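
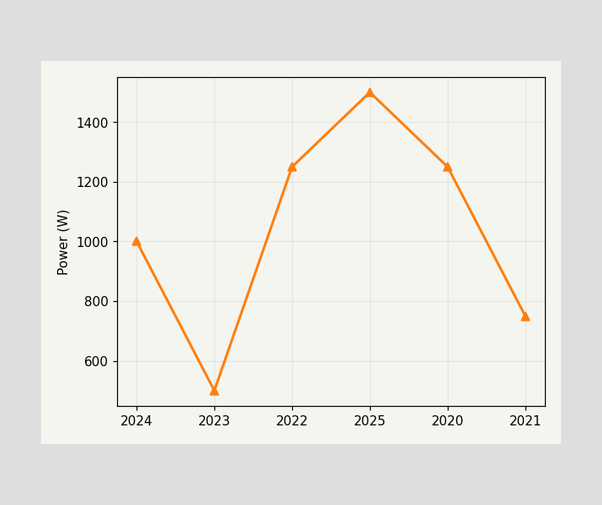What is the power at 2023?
At 2023, the line is at 500W.

500W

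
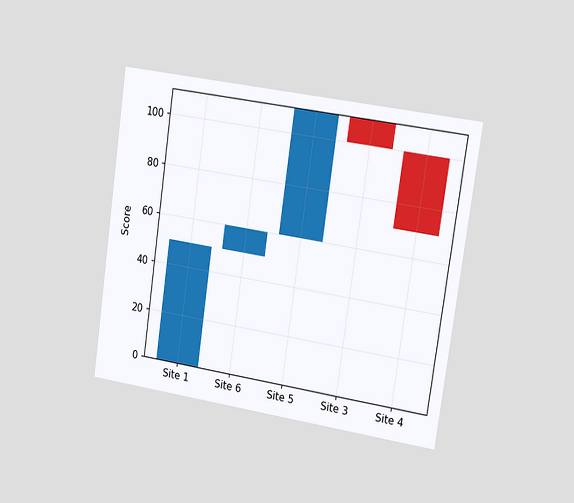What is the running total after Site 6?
The chart is tilted about 8° clockwise and viewed slightly from the right. After Site 6 the running total reaches 60.

60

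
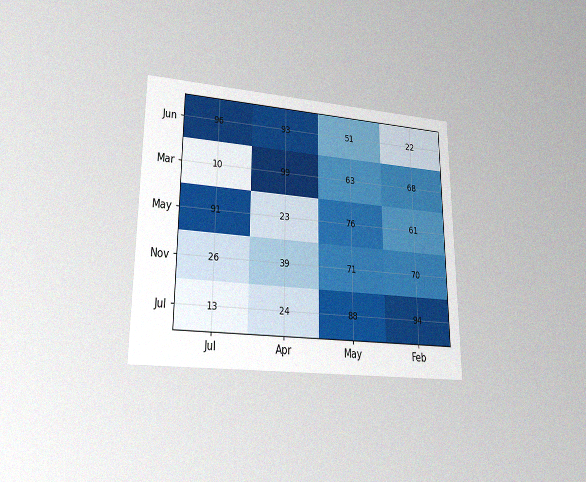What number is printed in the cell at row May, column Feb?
61

The chart is viewed at a slight angle, with some photo noise. The (May, Feb) cell reads 61.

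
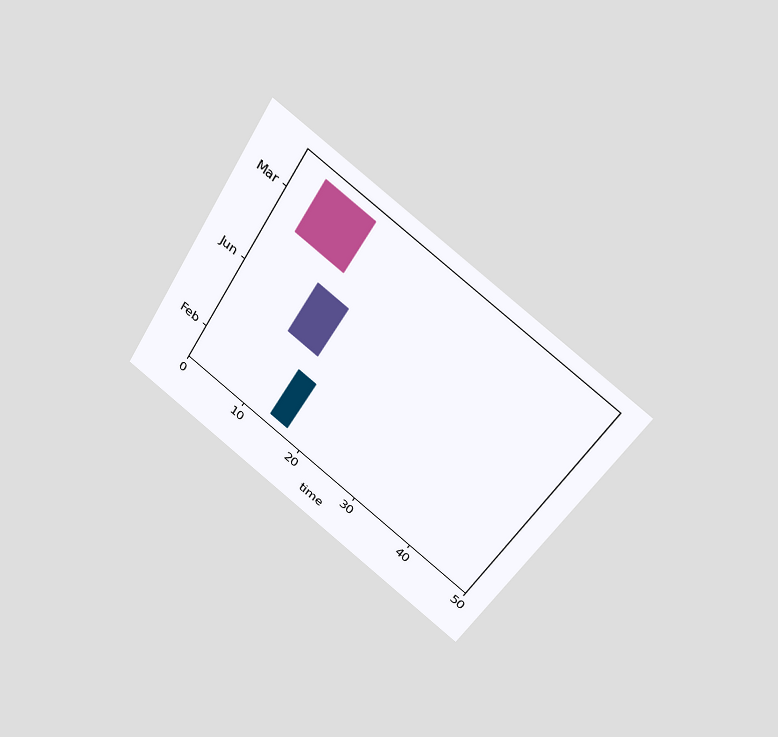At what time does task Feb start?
The chart is tilted about 31° clockwise and viewed slightly from above. The Feb bar begins at t=14.

14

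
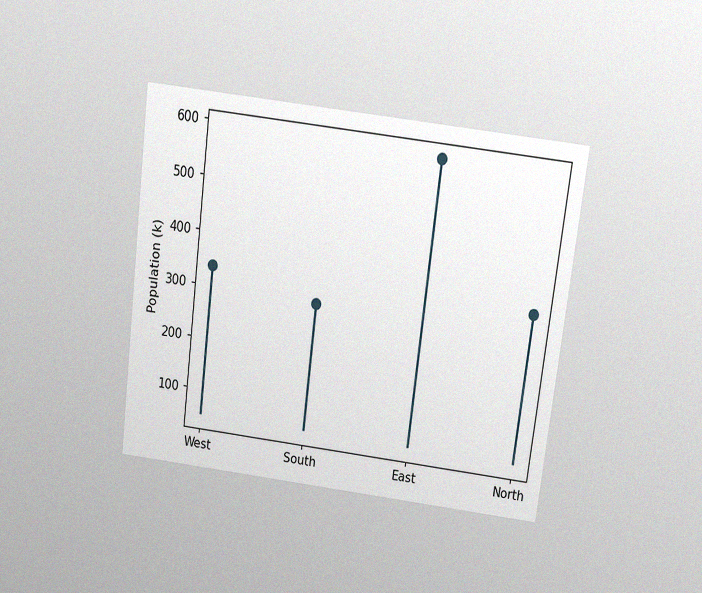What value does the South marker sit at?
294k

The chart is tilted about 7° clockwise and viewed slightly from above, with some photo noise. The South marker sits at 294k.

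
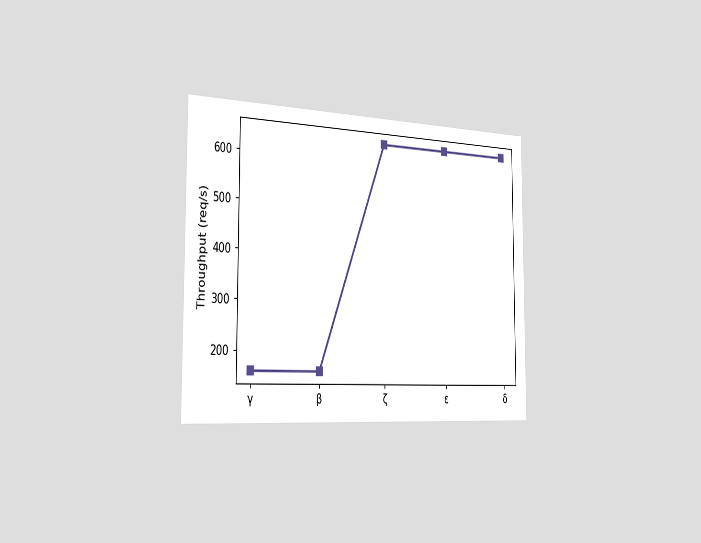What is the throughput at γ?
160req/s

The chart is viewed slightly from the left. At γ, the line is at 160req/s.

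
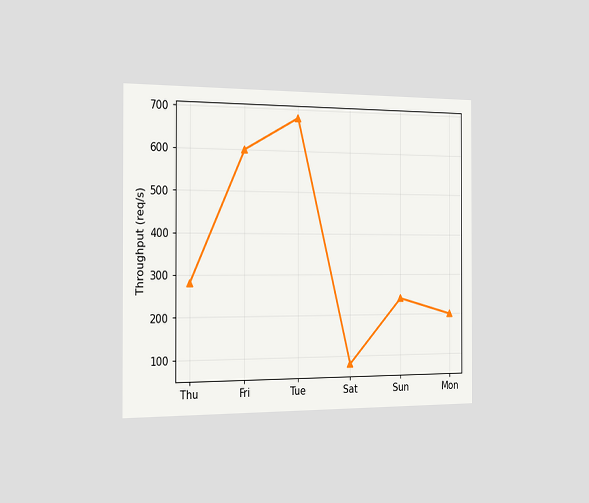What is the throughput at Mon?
The chart is viewed slightly from the left. At Mon, the line is at 200req/s.

200req/s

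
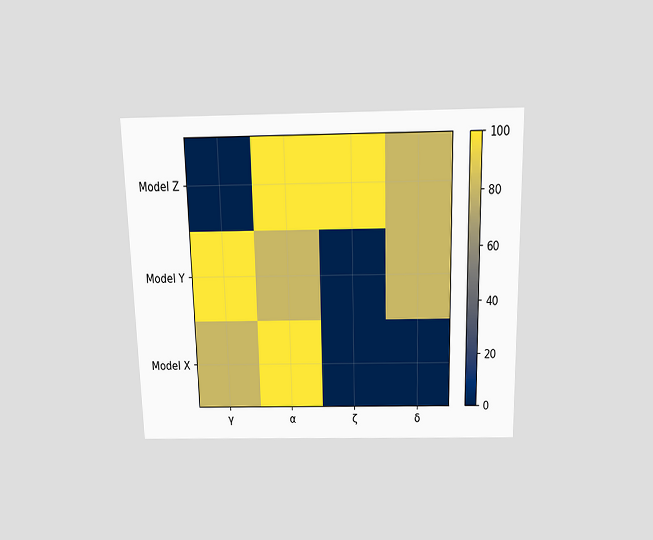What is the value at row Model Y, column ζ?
The chart is viewed slightly from above. Matching cell (Model Y, ζ) against the colorbar gives 0.

0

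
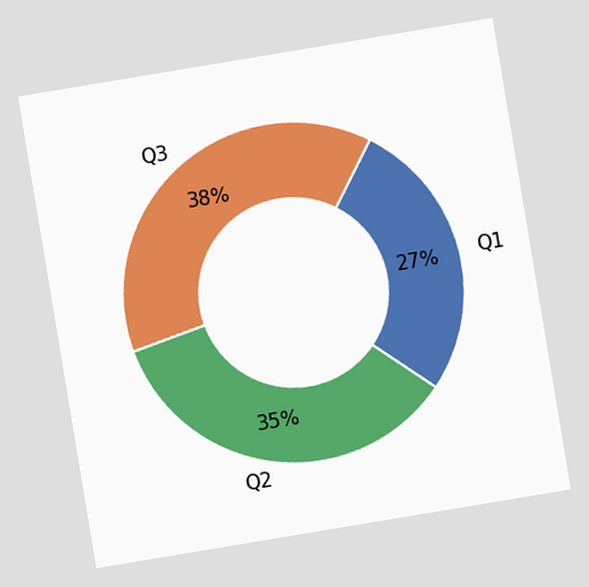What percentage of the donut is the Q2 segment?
The chart is tilted about 9° counter-clockwise. The Q2 segment takes up 35% of the ring.

35%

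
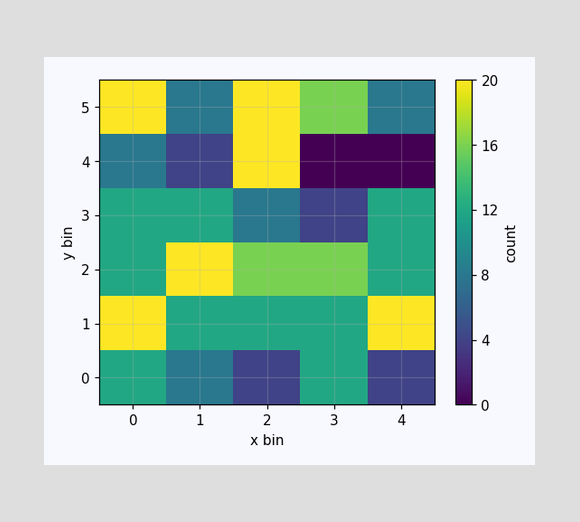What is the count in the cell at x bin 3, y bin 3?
4

Matching the cell (3, 3) against the colorbar gives 4.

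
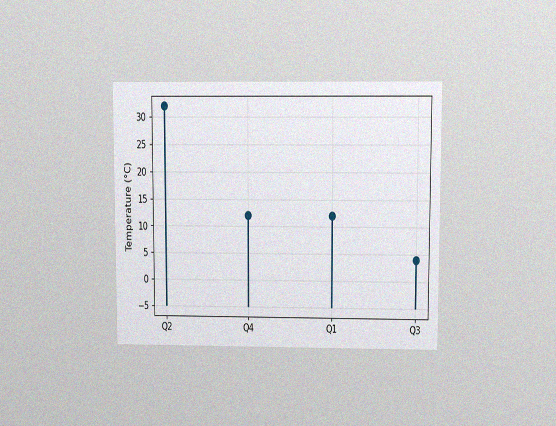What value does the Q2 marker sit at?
The chart is viewed at a slight angle, with some photo noise. The Q2 marker sits at 32°C.

32°C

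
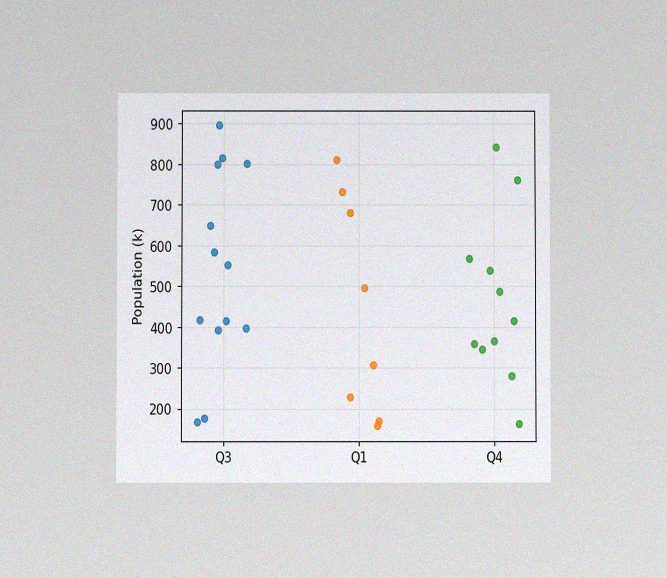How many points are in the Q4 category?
11

The chart is viewed at a slight angle, with some photo noise. Counting the markers in the Q4 column gives 11.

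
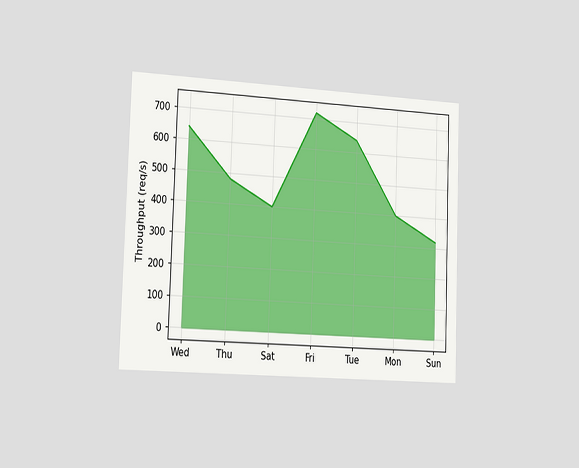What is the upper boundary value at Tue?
The chart is tilted about 2° clockwise and viewed slightly from the left. At Tue the upper boundary is at 640req/s.

640req/s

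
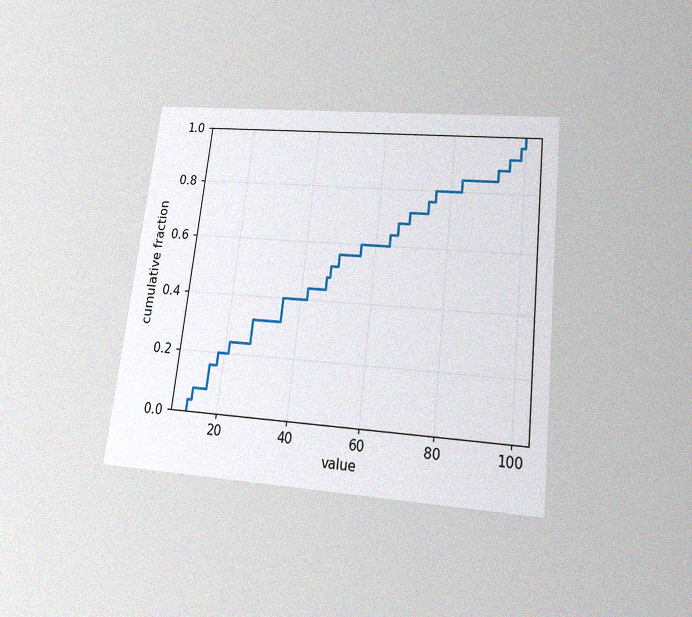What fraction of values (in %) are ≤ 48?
52%

The chart is tilted about 7° clockwise and viewed slightly from below, with some photo noise. At x=48 the ECDF step is at 52%.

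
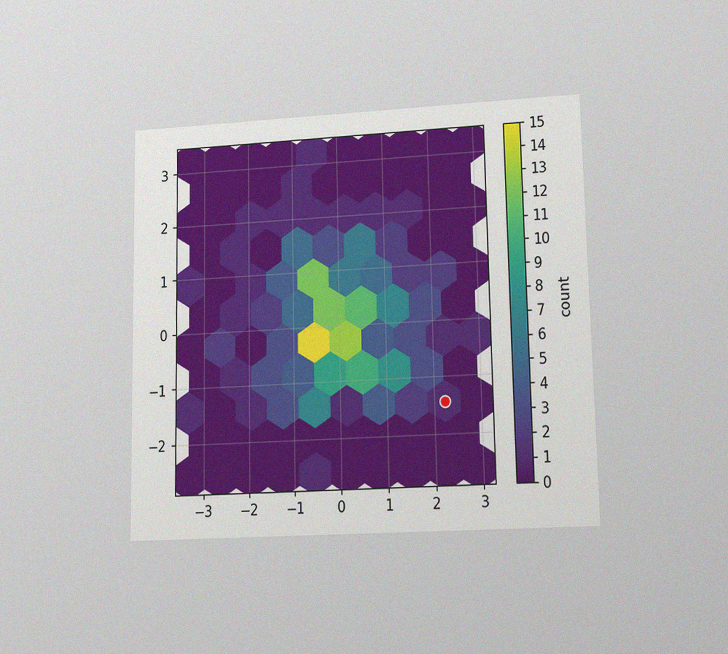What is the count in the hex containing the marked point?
1

The chart is viewed at a slight angle, with some photo noise. The marked hex reads 1 on the colorbar.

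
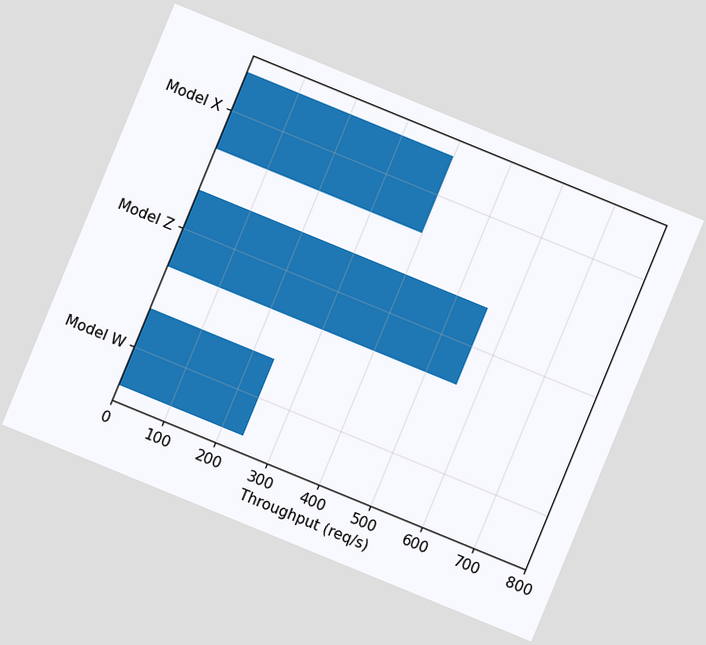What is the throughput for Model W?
The chart is tilted about 22° clockwise. Reading along the chart's x-axis, the Model W bar reaches 240req/s.

240req/s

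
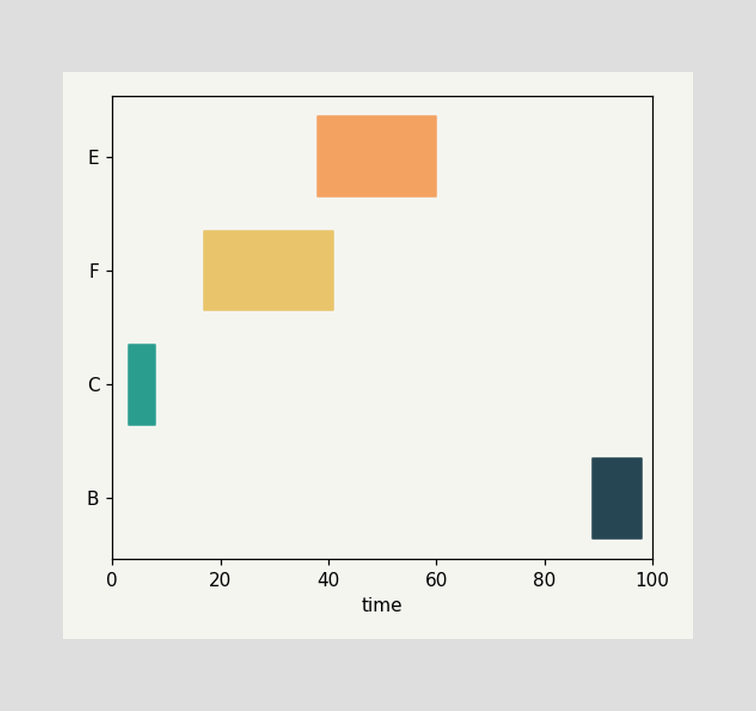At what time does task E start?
38

The E bar begins at t=38.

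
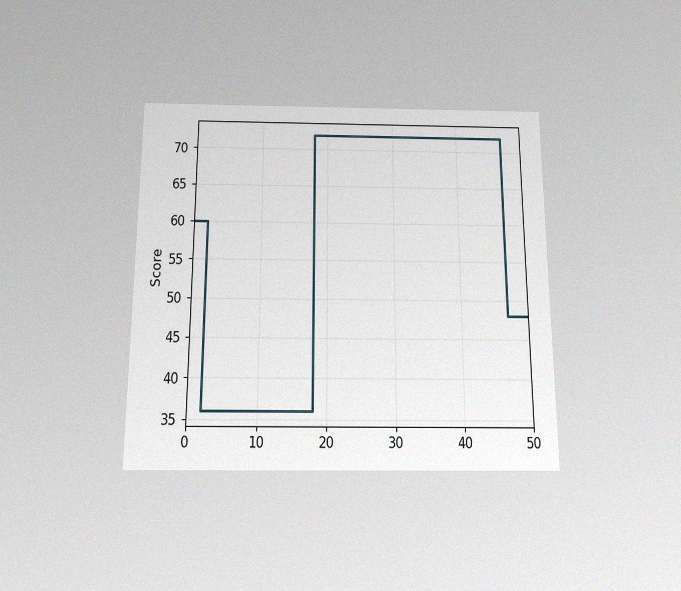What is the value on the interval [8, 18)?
36

The chart is viewed slightly from below, with some photo noise. On [8, 18) the step sits at 36.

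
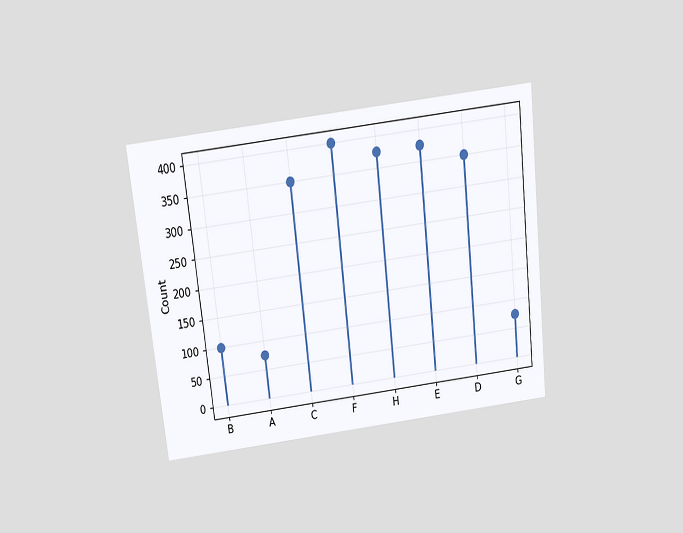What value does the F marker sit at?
The chart is tilted about 6° counter-clockwise and viewed slightly from above. The F marker sits at 400.

400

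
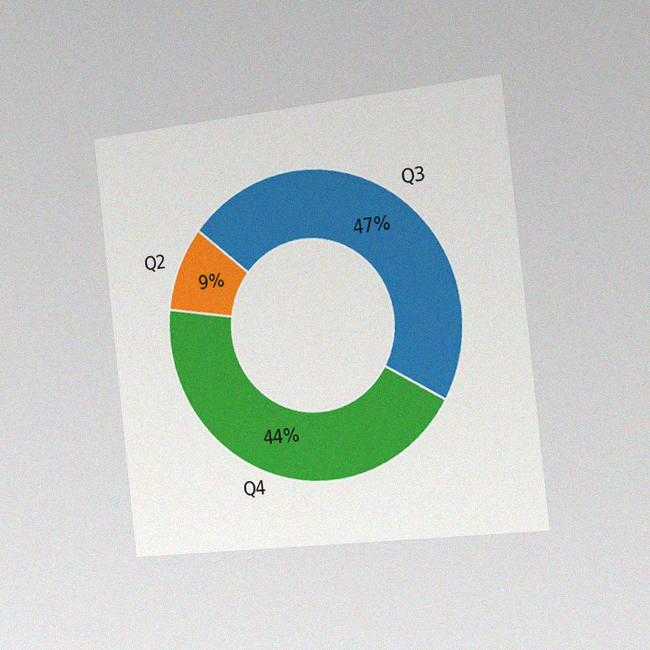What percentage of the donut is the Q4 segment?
44%

The chart is tilted about 6° counter-clockwise and viewed slightly from the right, with some photo noise. The Q4 segment takes up 44% of the ring.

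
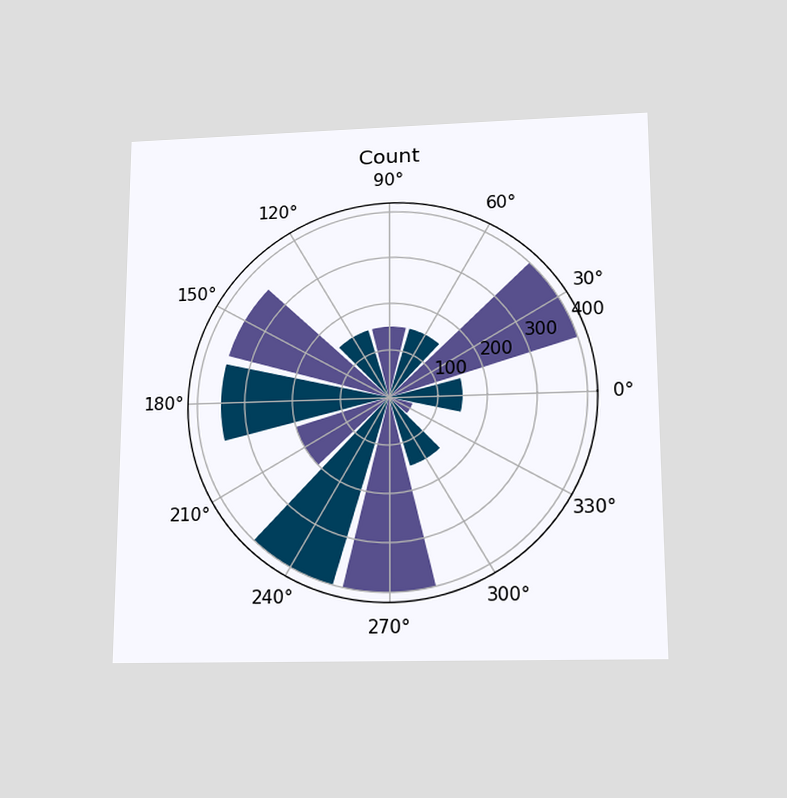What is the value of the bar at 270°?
400

The chart is viewed slightly from below. The bar at 270° reaches 400 on the radial axis.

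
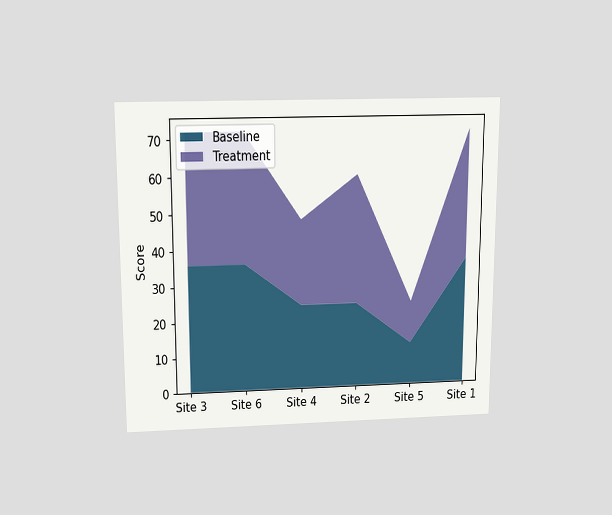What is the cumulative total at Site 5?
The chart is viewed slightly from above. The stacked total at Site 5 reaches 24.

24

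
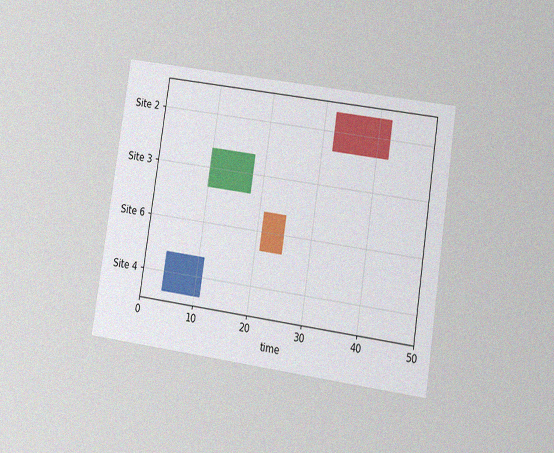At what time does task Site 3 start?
10

The chart is tilted about 9° clockwise and viewed at a slight angle, with some photo noise. The Site 3 bar begins at t=10.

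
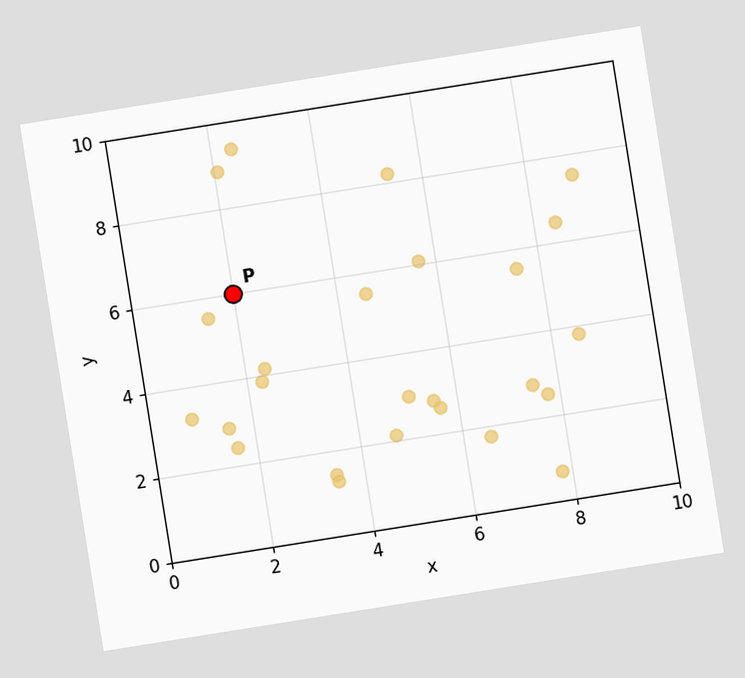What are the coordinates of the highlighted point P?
The chart is tilted about 9° counter-clockwise. Following the gridlines from P to each axis, P sits at (2, 6).

(2, 6)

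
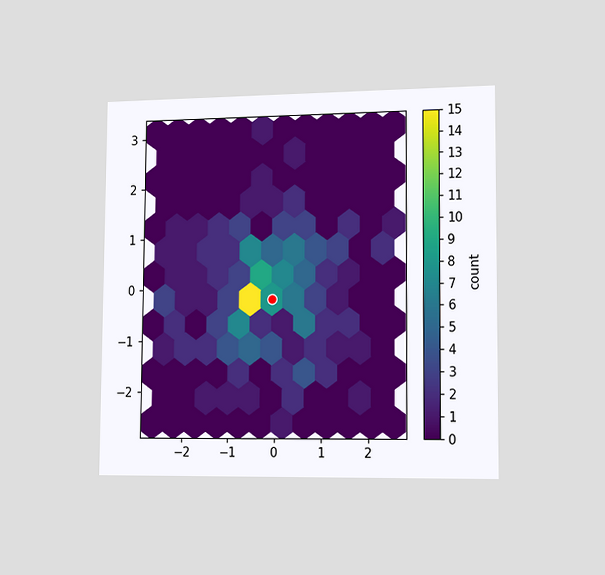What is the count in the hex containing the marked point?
The chart is viewed slightly from the right. The marked hex reads 8 on the colorbar.

8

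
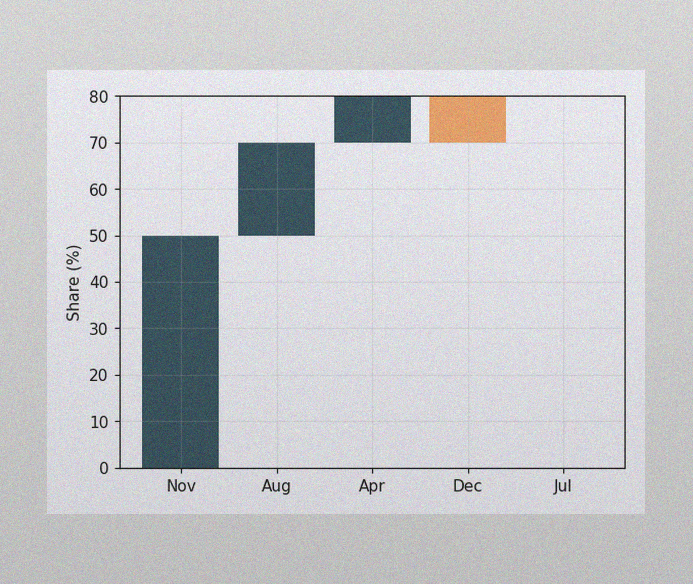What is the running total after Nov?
50%

The image has some photo noise and uneven lighting. After Nov the running total reaches 50%.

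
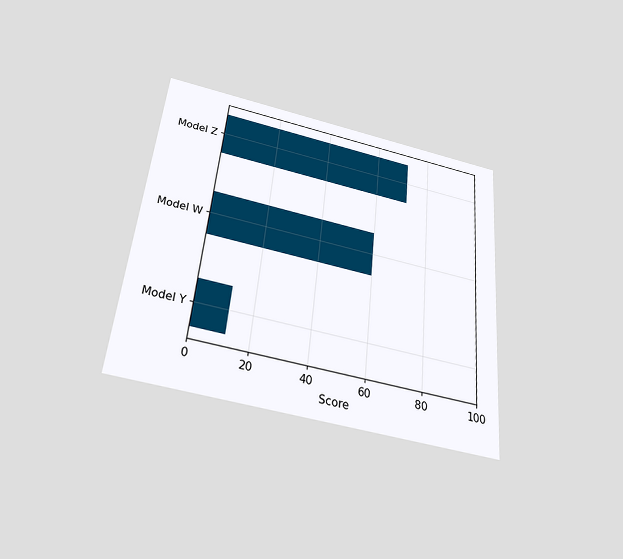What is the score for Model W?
60

The chart is tilted about 5° clockwise and viewed slightly from below. Reading along the chart's x-axis, the Model W bar reaches 60.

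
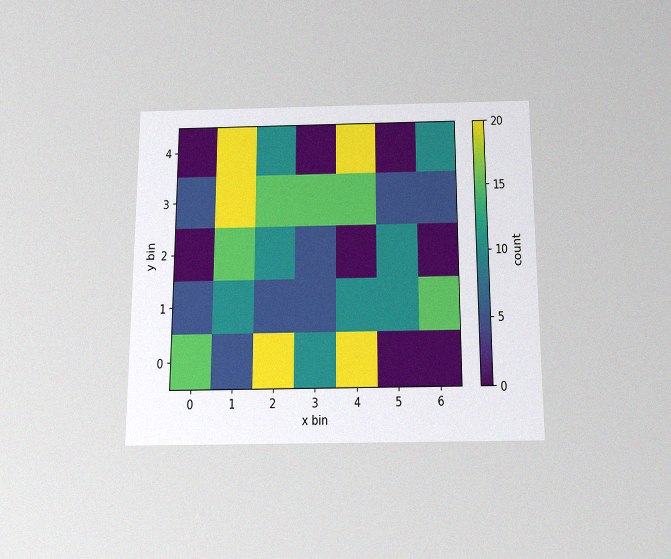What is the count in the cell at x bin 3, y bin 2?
The chart is viewed slightly from below, with some photo noise. Matching the cell (3, 2) against the colorbar gives 5.

5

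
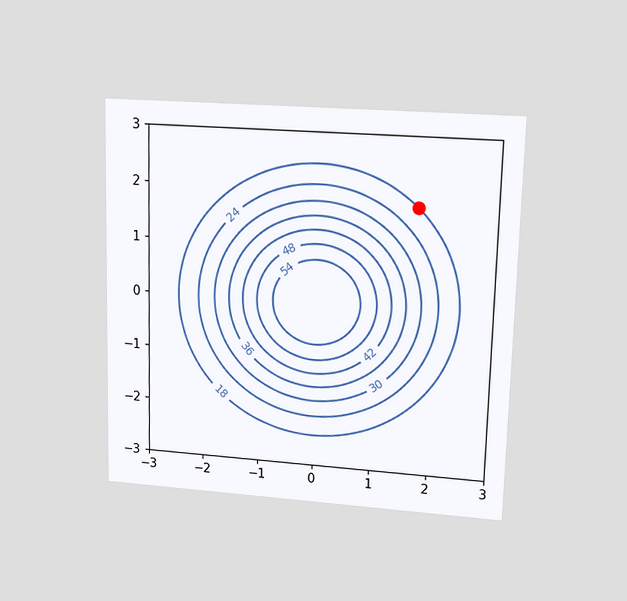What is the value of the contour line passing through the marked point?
The chart is viewed at a slight angle. The marked point sits on the contour labelled 18.

18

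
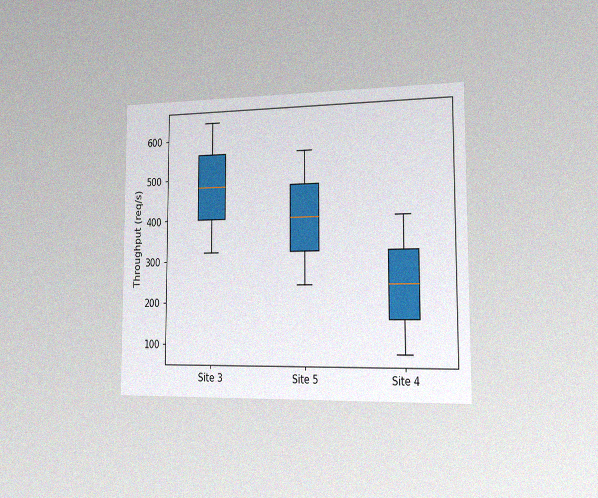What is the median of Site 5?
400req/s

The chart is viewed slightly from the right, with some photo noise. The median line in the Site 5 box sits at 400req/s.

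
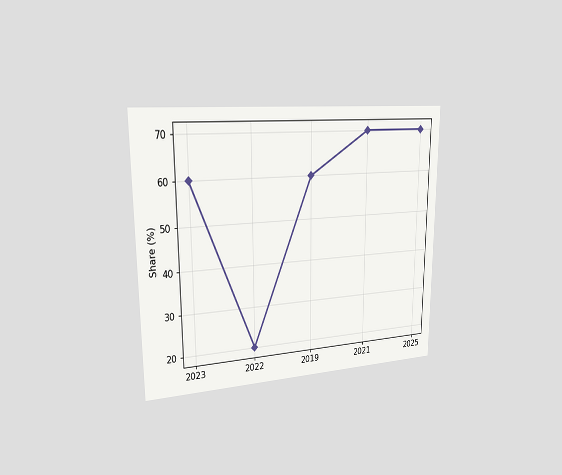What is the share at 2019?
The chart is viewed slightly from the left. At 2019, the line is at 60%.

60%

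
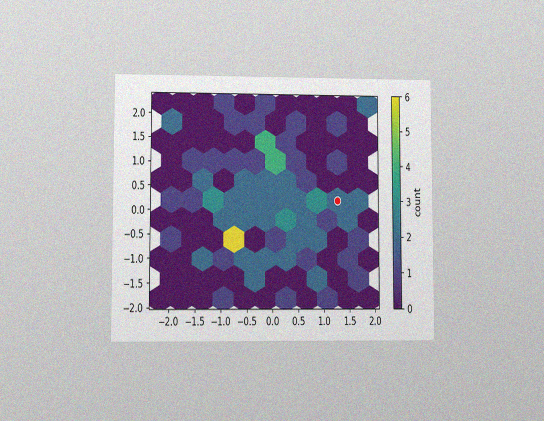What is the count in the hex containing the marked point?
2

The chart is viewed at a slight angle, with some photo noise. The marked hex reads 2 on the colorbar.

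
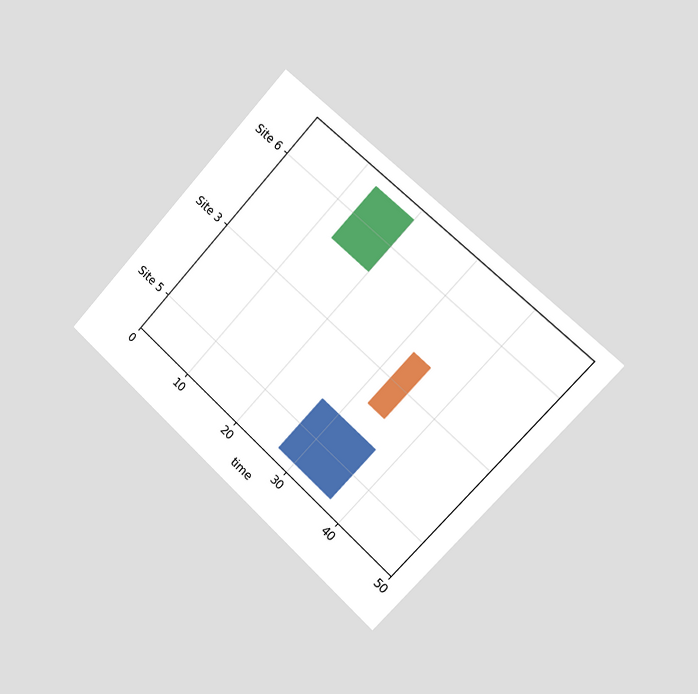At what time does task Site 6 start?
The chart is tilted about 43° clockwise and viewed slightly from the right. The Site 6 bar begins at t=13.

13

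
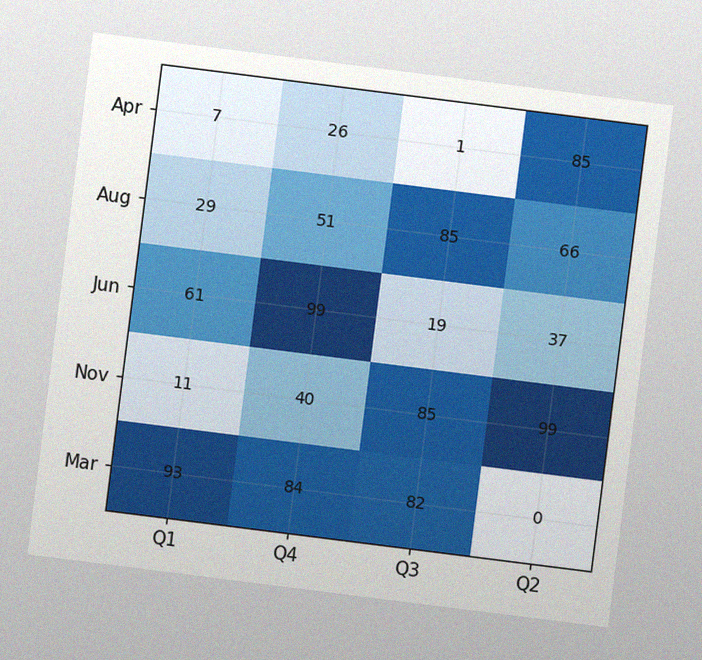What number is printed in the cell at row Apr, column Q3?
The chart is tilted about 7° clockwise, with some photo noise. The (Apr, Q3) cell reads 1.

1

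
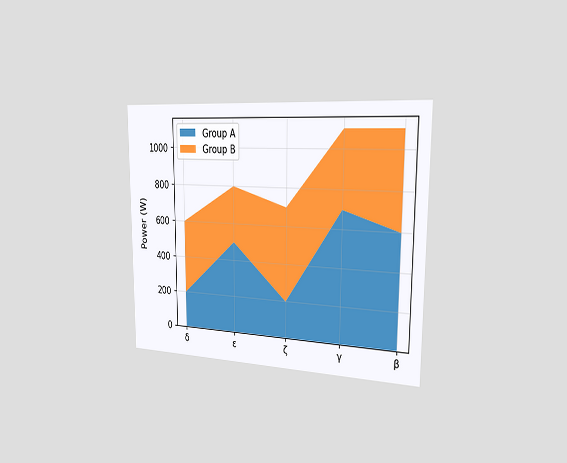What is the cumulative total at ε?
800W

The chart is viewed slightly from the right. The stacked total at ε reaches 800W.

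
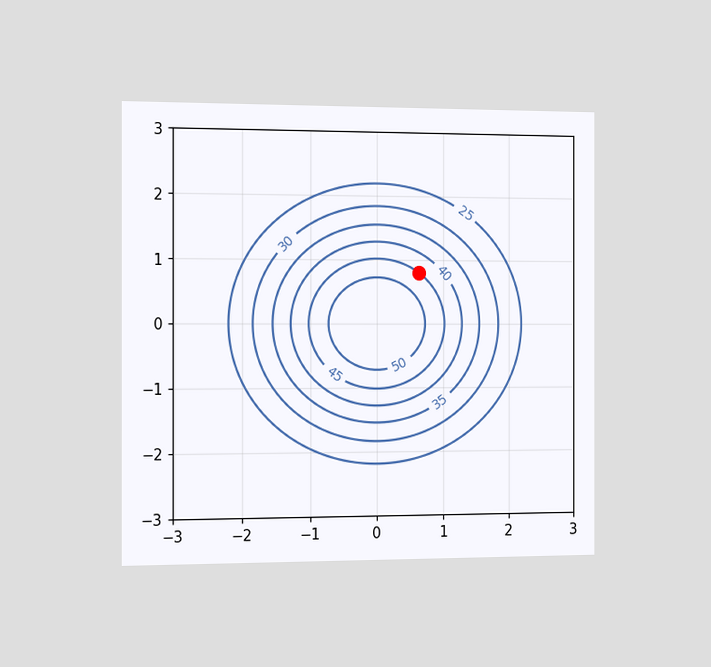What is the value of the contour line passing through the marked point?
The chart is viewed slightly from the left. The marked point sits on the contour labelled 45.

45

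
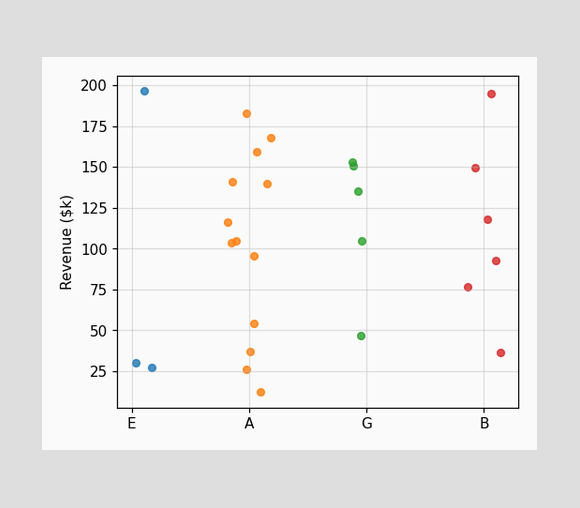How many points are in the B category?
Counting the markers in the B column gives 6.

6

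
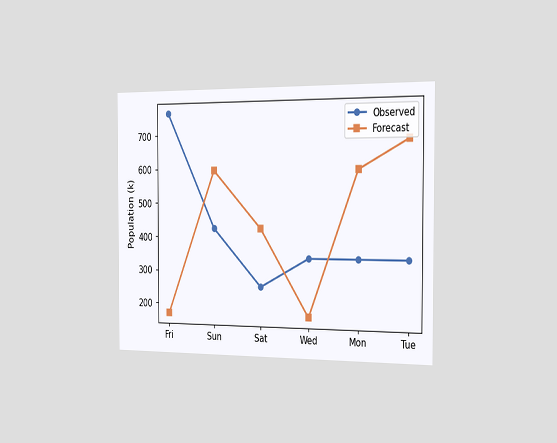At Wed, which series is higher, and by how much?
Observed, by 170k

The chart is viewed slightly from the right. At Wed, Observed sits above the other line by 170k.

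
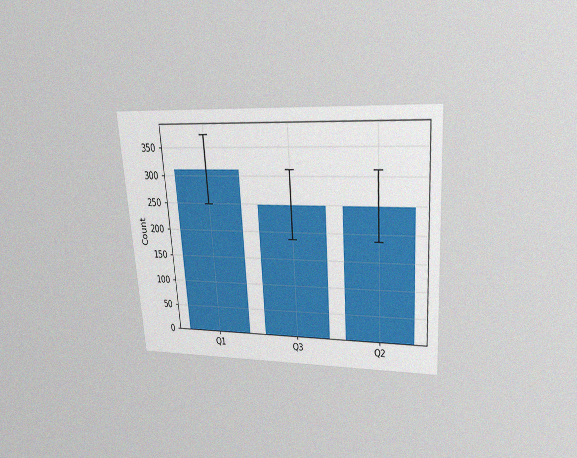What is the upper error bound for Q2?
The chart is tilted about 4° counter-clockwise and viewed slightly from above, with some photo noise. The Q2 bar's upper whisker reaches 310.

310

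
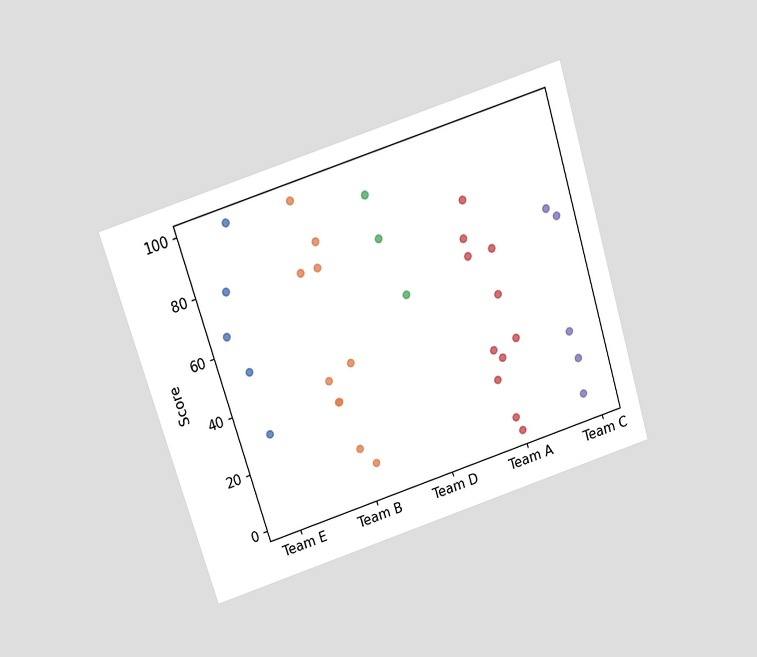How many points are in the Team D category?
3

The chart is tilted about 17° counter-clockwise and viewed slightly from above. Counting the markers in the Team D column gives 3.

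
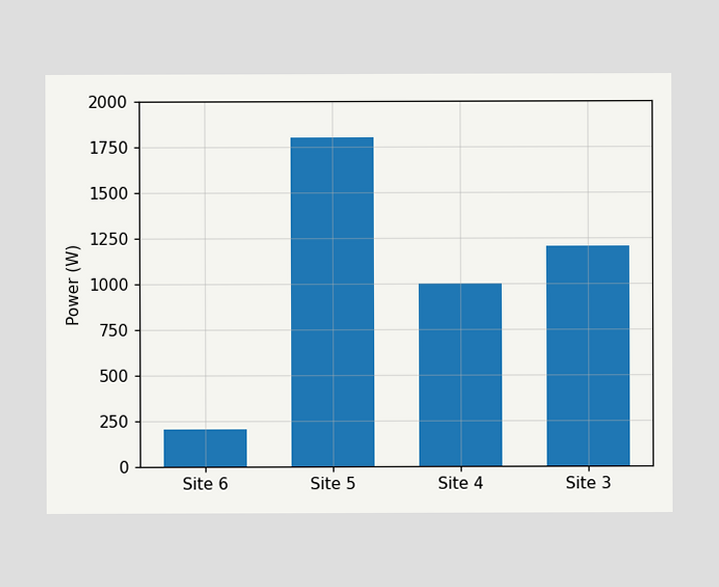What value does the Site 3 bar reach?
1200W

Reading along the chart's y-axis, the Site 3 bar reaches 1200W.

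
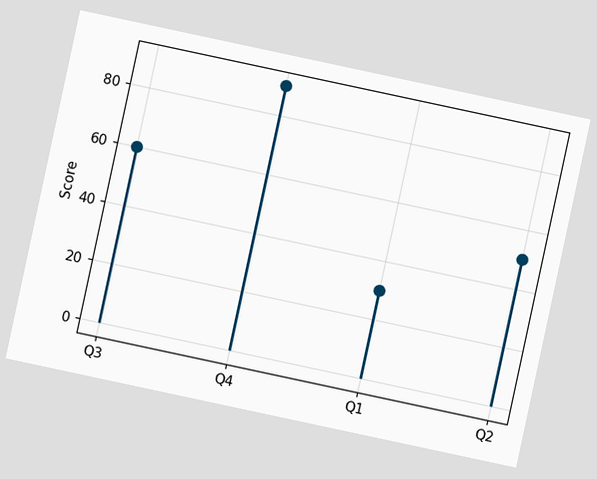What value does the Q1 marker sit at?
The chart is tilted about 12° clockwise. The Q1 marker sits at 30.

30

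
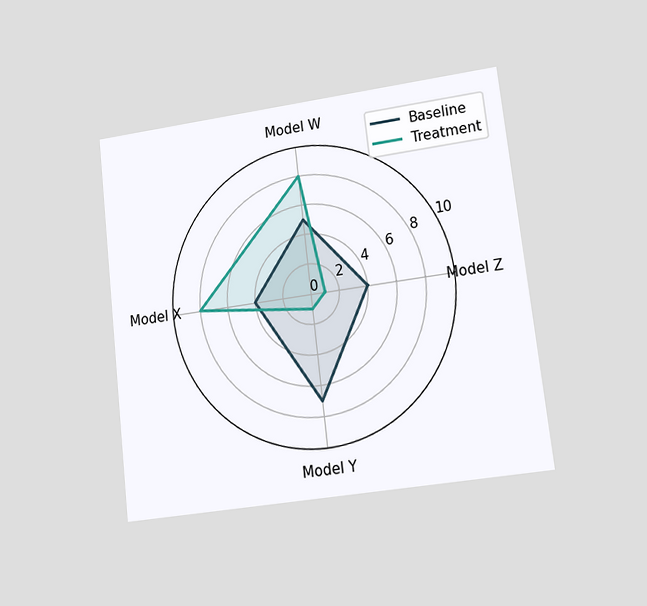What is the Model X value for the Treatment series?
The chart is tilted about 7° counter-clockwise and viewed at a slight angle. On the Model X axis, Treatment reaches 8.

8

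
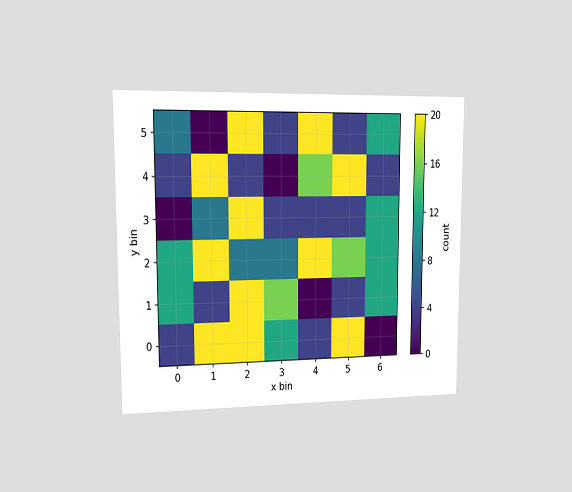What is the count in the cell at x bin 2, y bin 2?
8

The chart is viewed slightly from the left. Matching the cell (2, 2) against the colorbar gives 8.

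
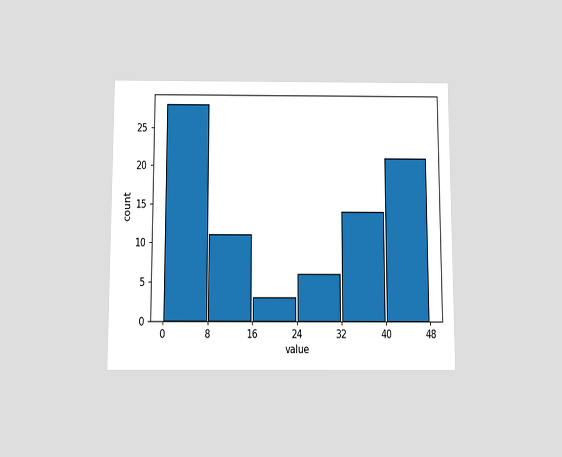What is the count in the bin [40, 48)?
The chart is viewed slightly from below. The [40, 48) bin has height 21.

21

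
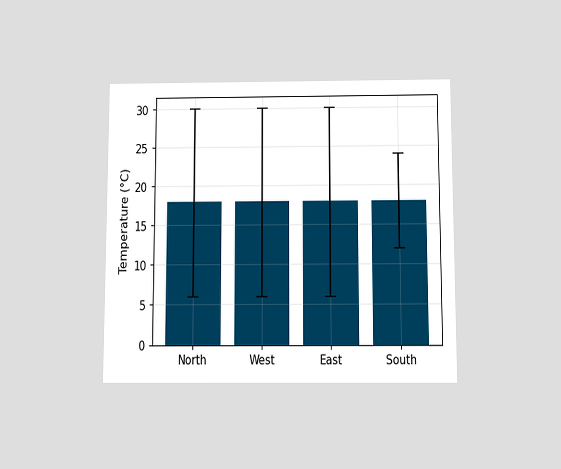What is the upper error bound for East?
The chart is viewed slightly from below. The East bar's upper whisker reaches 30°C.

30°C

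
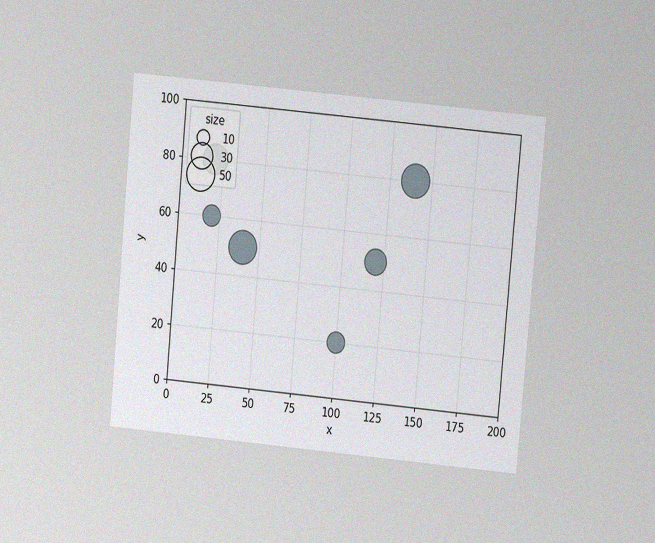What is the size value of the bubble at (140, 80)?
50

The chart is tilted about 5° clockwise and viewed at a slight angle, with some photo noise. Matching the bubble at (140, 80) against the size legend gives 50.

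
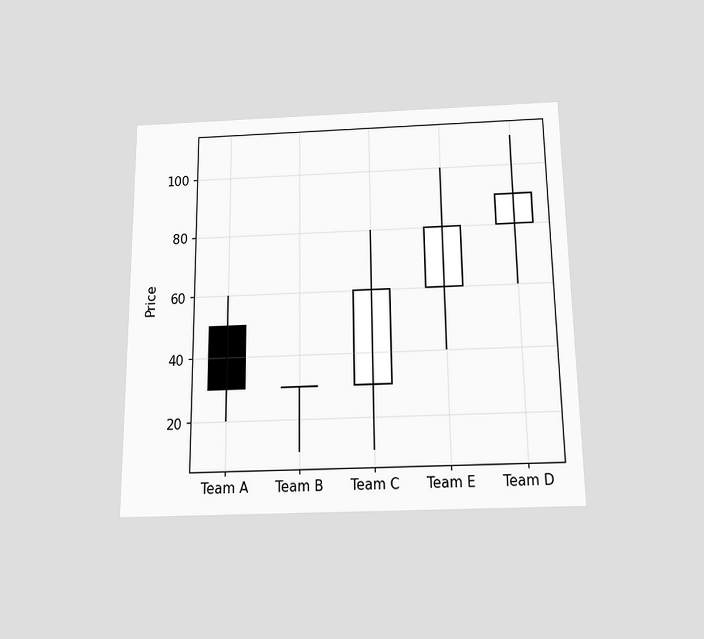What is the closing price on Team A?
The chart is viewed slightly from below. The Team A candle closes at 30.

30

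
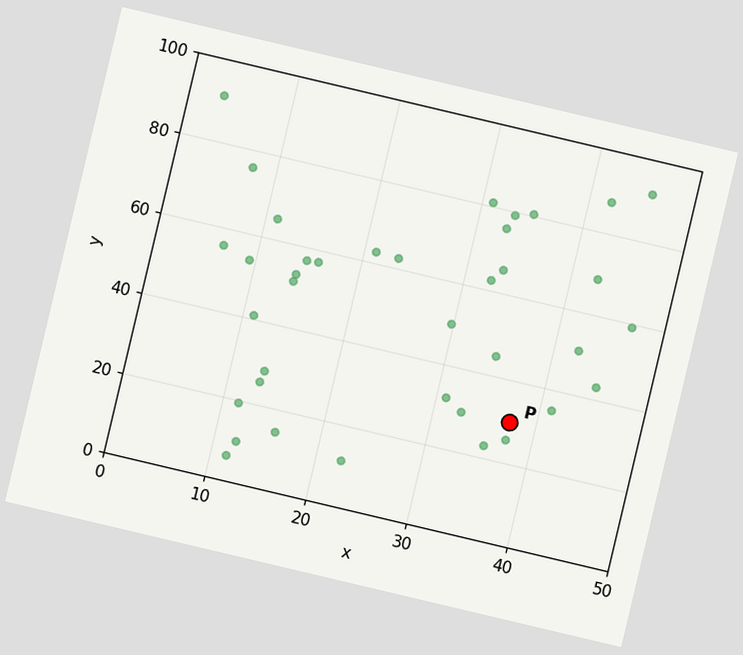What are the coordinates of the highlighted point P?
(37.5, 30)

The chart is tilted about 13° clockwise. Following the gridlines from P to each axis, P sits at (37.5, 30).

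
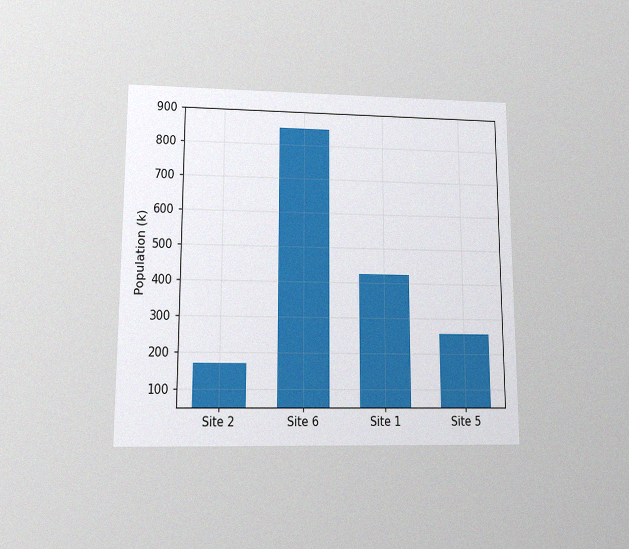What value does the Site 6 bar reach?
850k

The chart is viewed at a slight angle, with some photo noise. Reading along the chart's y-axis, the Site 6 bar reaches 850k.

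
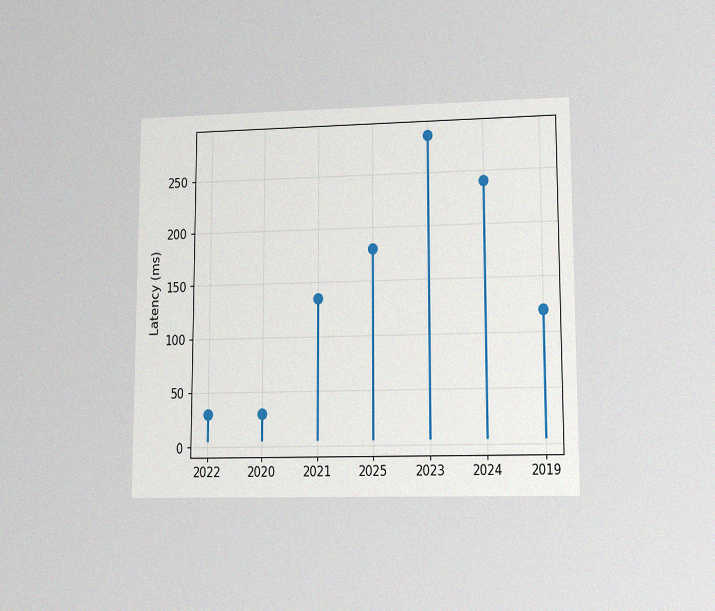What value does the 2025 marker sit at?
The chart is viewed at a slight angle, with some photo noise. The 2025 marker sits at 180ms.

180ms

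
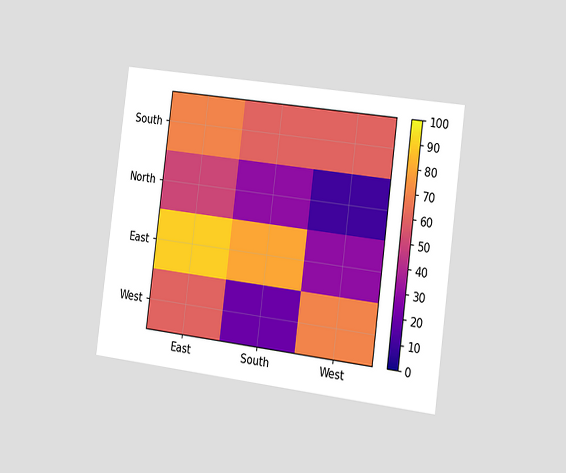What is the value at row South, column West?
The chart is tilted about 7° clockwise and viewed slightly from the right. Matching cell (South, West) against the colorbar gives 60.

60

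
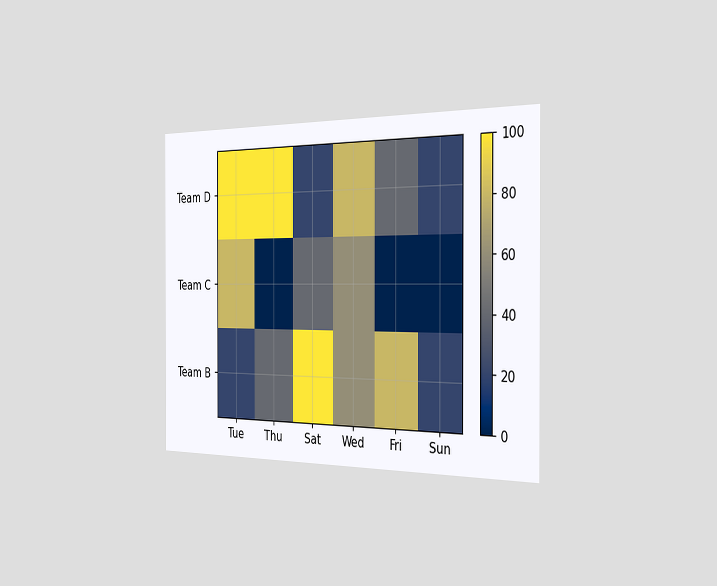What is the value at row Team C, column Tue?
The chart is viewed slightly from the right. Matching cell (Team C, Tue) against the colorbar gives 80.

80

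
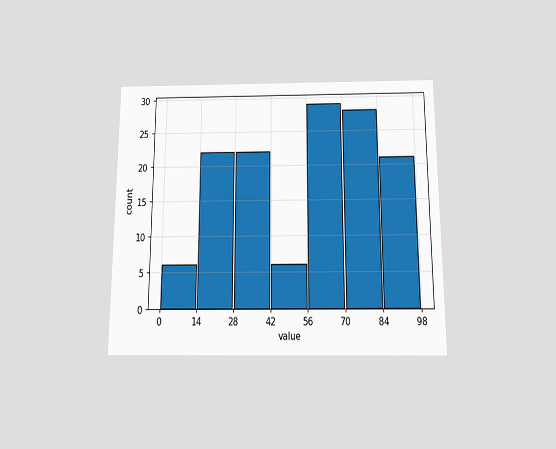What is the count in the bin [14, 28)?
The chart is viewed slightly from below. The [14, 28) bin has height 22.

22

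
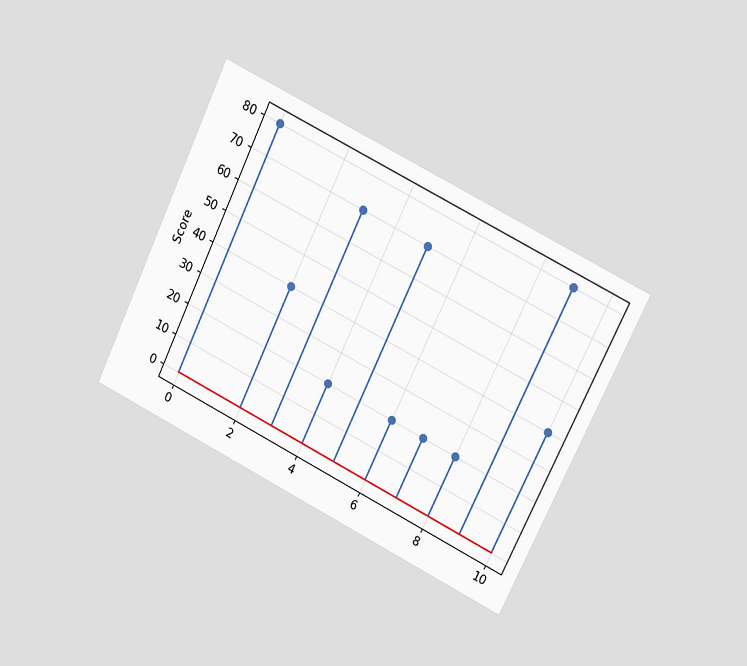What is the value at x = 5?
70

The chart is tilted about 26° clockwise and viewed at a slight angle. The stem at x=5 reaches 70.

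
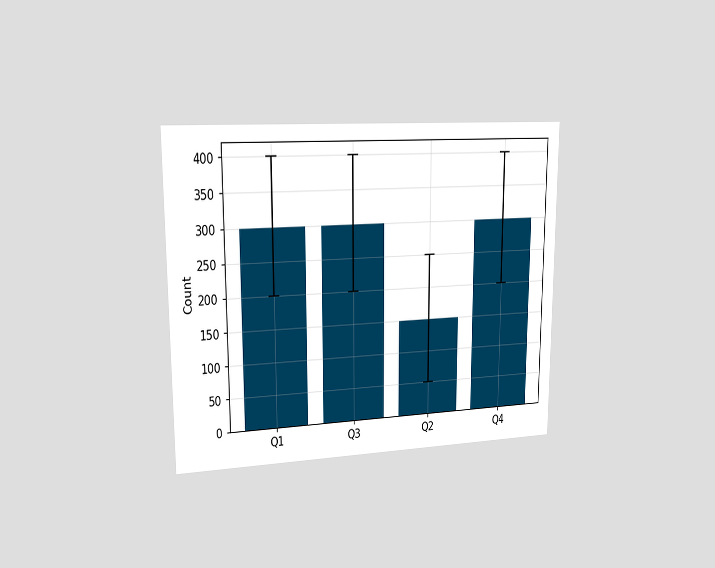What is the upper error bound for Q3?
400

The chart is viewed slightly from the left. The Q3 bar's upper whisker reaches 400.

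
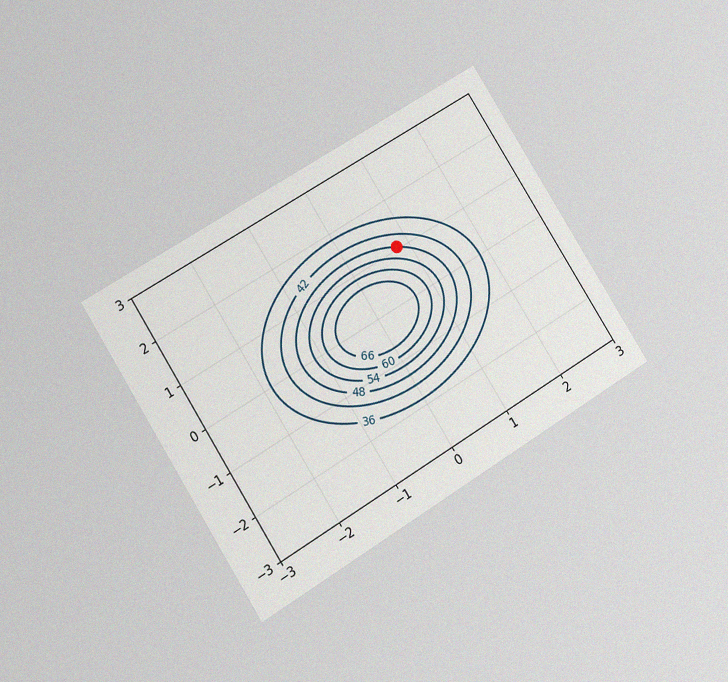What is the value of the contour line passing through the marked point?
48

The chart is tilted about 32° counter-clockwise and viewed at a slight angle, with some photo noise. The marked point sits on the contour labelled 48.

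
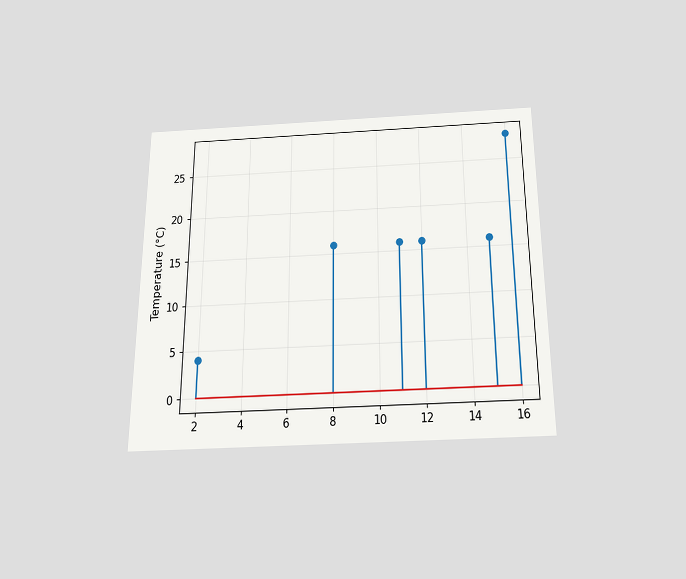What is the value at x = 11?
The chart is viewed slightly from below. The stem at x=11 reaches 16°C.

16°C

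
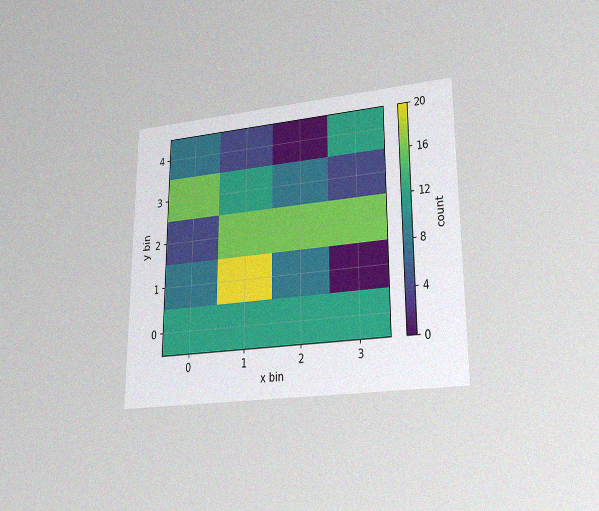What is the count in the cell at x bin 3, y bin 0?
The chart is viewed at a slight angle, with some photo noise. Matching the cell (3, 0) against the colorbar gives 12.

12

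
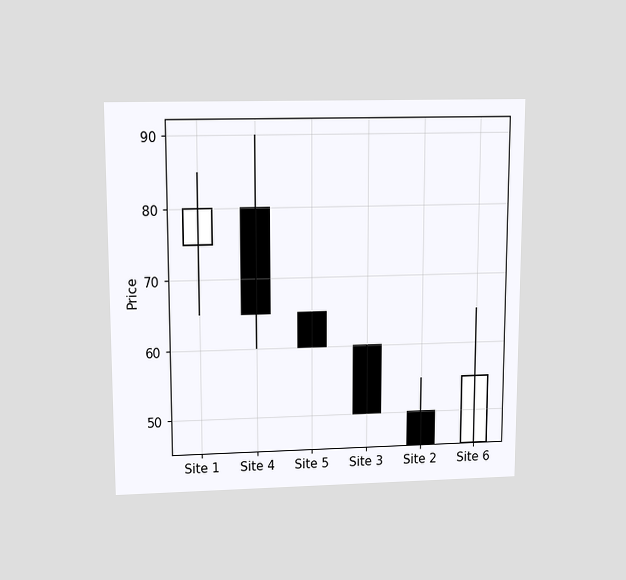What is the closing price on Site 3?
The chart is viewed slightly from above. The Site 3 candle closes at 50.

50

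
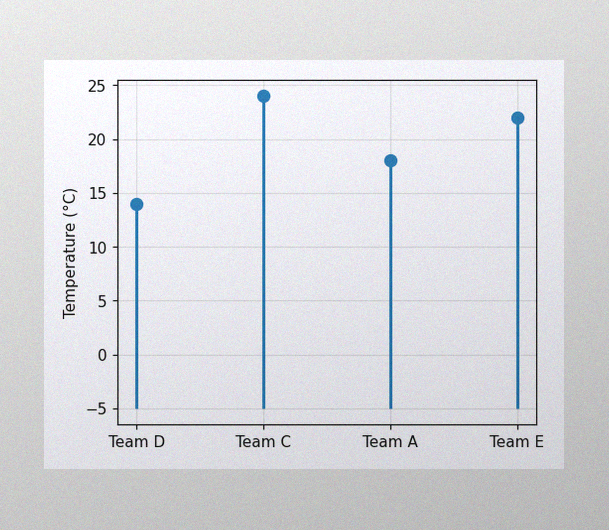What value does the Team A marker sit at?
The image has some photo noise and uneven lighting. The Team A marker sits at 18°C.

18°C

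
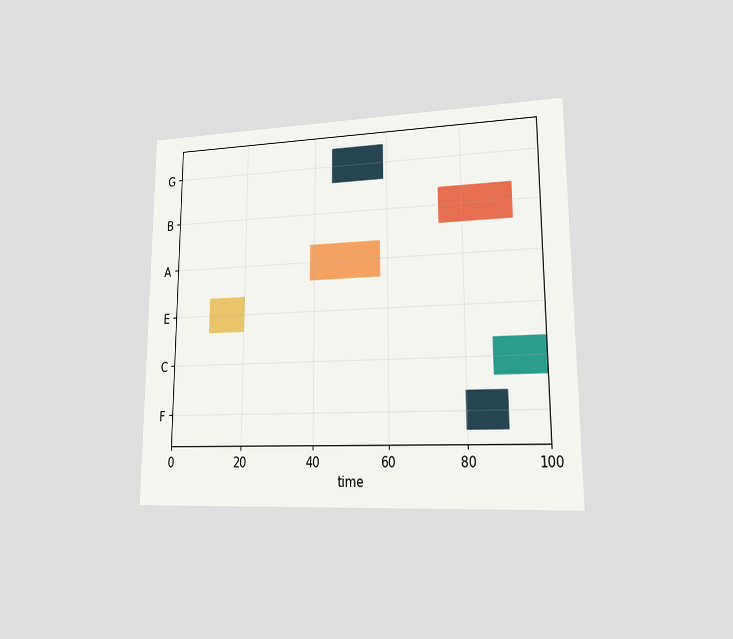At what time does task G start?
The chart is viewed at a slight angle. The G bar begins at t=45.

45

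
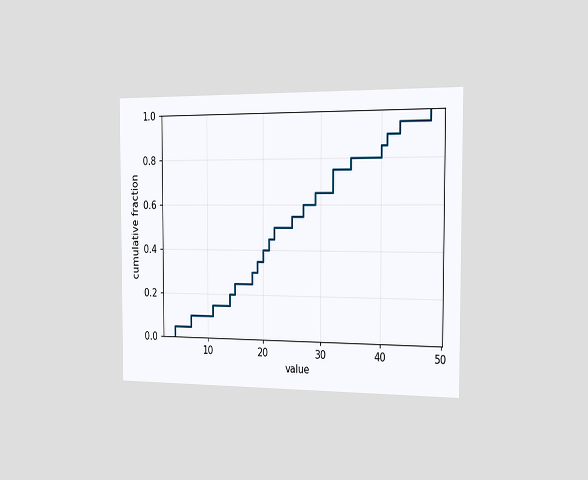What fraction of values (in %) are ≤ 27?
The chart is viewed slightly from the right. At x=27 the ECDF step is at 60%.

60%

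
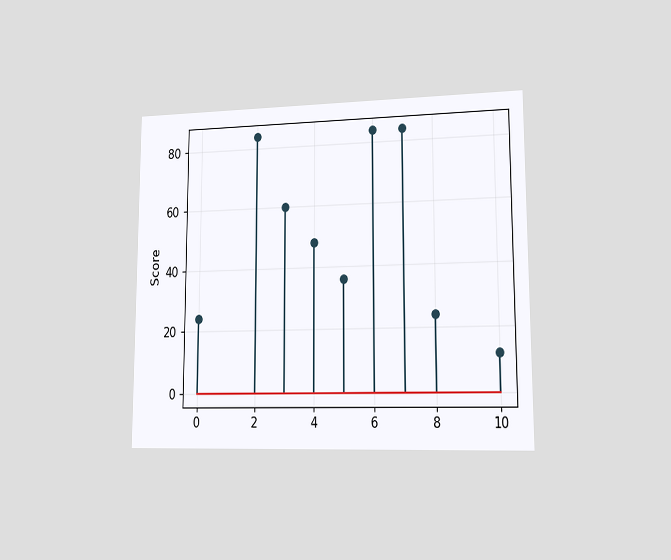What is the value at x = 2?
The chart is viewed slightly from the right. The stem at x=2 reaches 84.

84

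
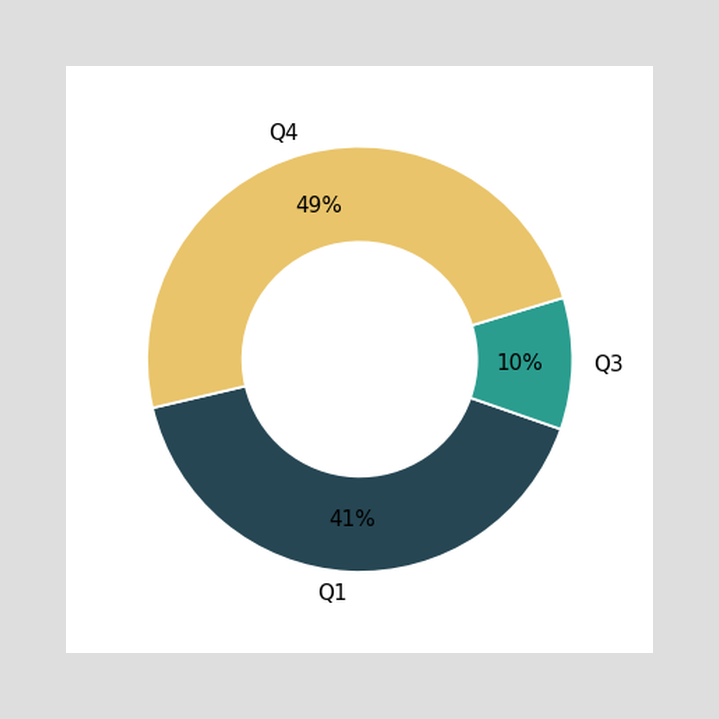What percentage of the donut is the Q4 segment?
The Q4 segment takes up 49% of the ring.

49%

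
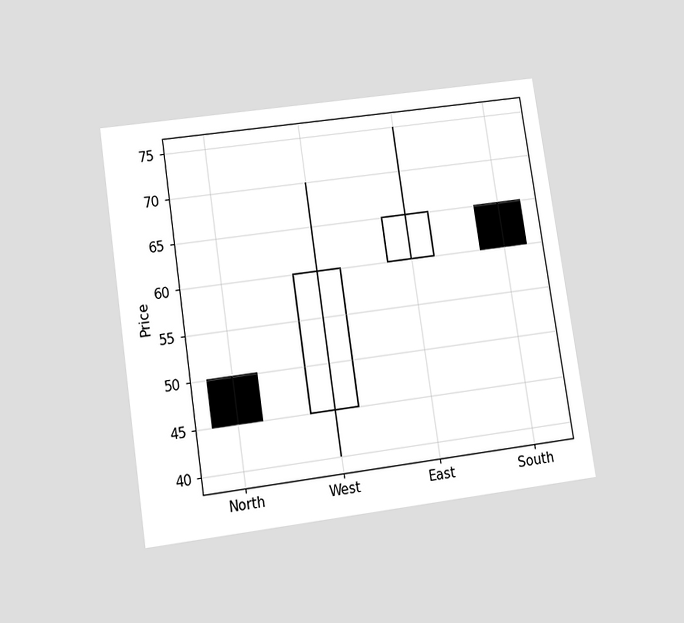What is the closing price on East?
The chart is tilted about 8° counter-clockwise and viewed slightly from below. The East candle closes at 65.

65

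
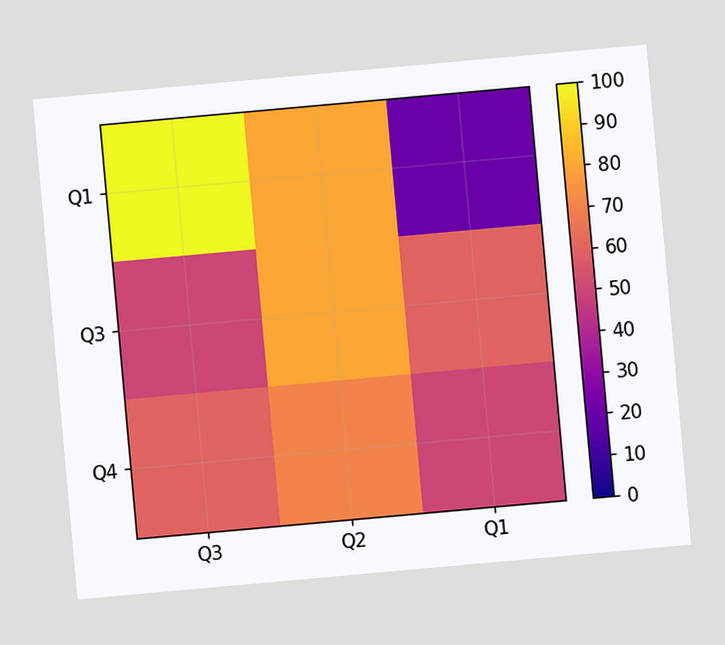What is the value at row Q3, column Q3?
The chart is tilted about 5° counter-clockwise. Matching cell (Q3, Q3) against the colorbar gives 50.

50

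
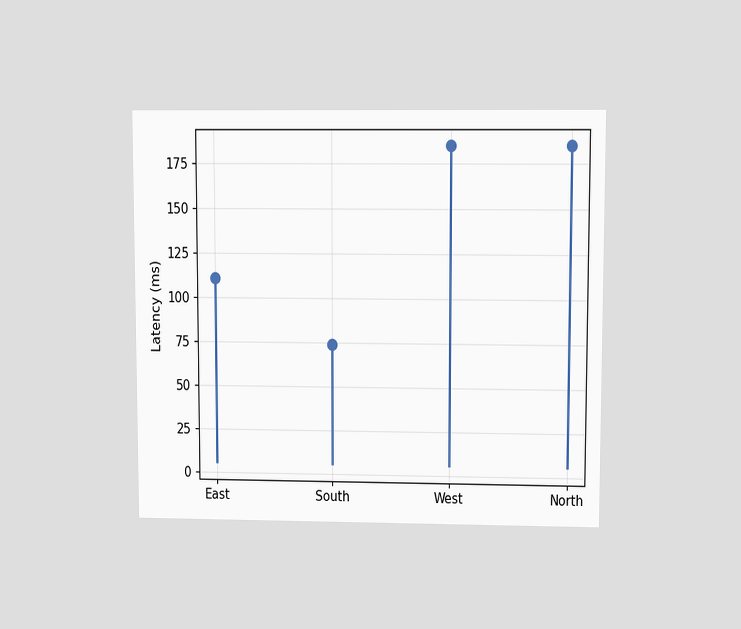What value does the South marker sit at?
The chart is viewed at a slight angle. The South marker sits at 74ms.

74ms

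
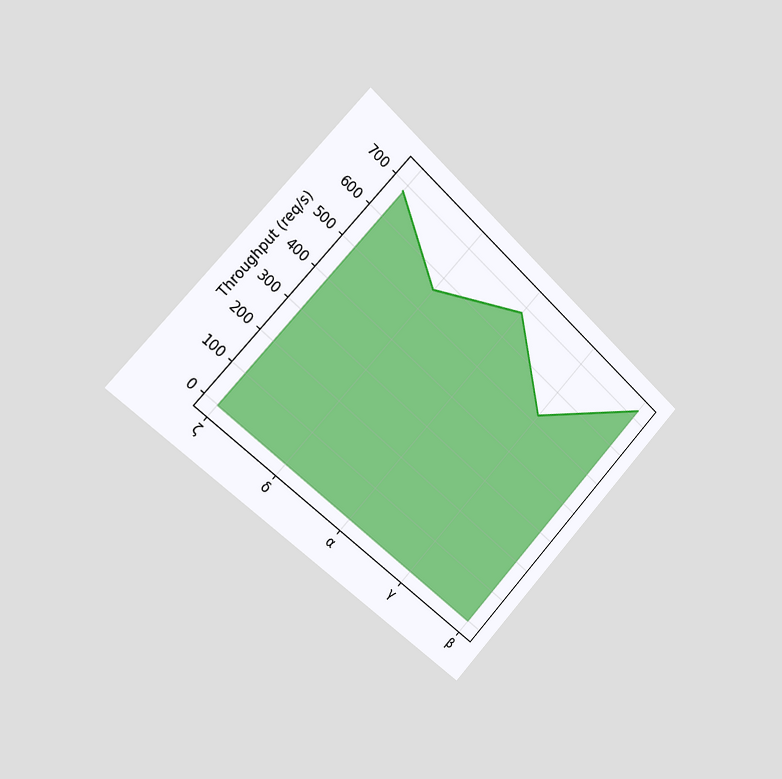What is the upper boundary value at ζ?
680req/s

The chart is tilted about 43° clockwise and viewed slightly from the left. At ζ the upper boundary is at 680req/s.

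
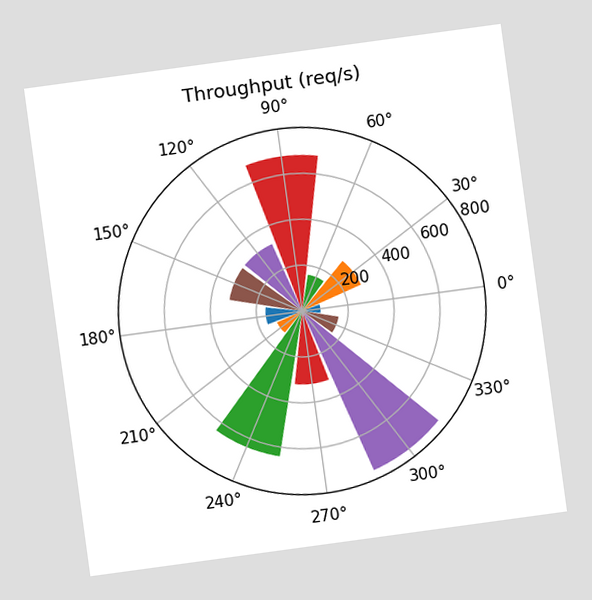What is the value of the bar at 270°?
The chart is tilted about 8° counter-clockwise. The bar at 270° reaches 320req/s on the radial axis.

320req/s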